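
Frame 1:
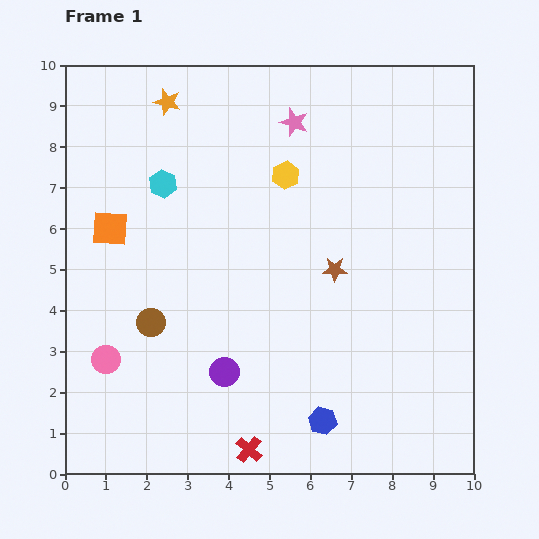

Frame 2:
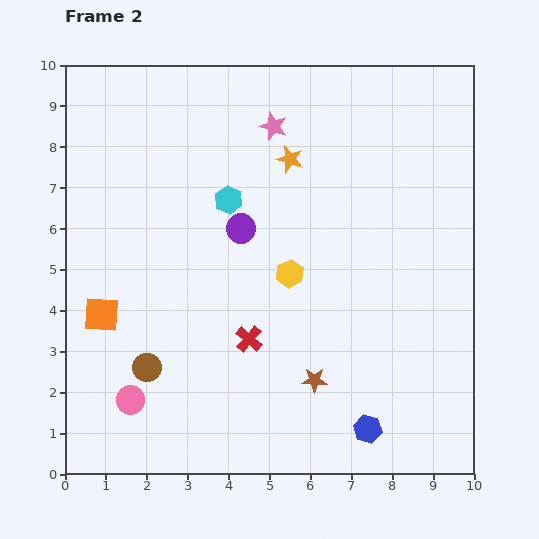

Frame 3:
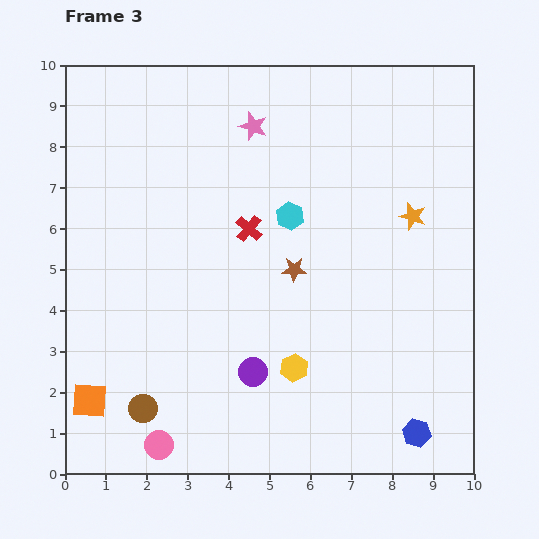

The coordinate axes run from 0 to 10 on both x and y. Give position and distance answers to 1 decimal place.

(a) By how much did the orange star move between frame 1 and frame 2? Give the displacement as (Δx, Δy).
(3.0, -1.4)

The orange star was at (2.5, 9.1) in frame 1 and (5.5, 7.7) in frame 2.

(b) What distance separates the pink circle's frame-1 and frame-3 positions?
2.5

The pink circle moved from (1.0, 2.8) to (2.3, 0.7), a distance of √(1.3² + 2.1²) ≈ 2.5.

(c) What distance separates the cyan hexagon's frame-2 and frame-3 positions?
1.6

The cyan hexagon moved from (4.0, 6.7) to (5.5, 6.3), a distance of √(1.5² + 0.4²) ≈ 1.6.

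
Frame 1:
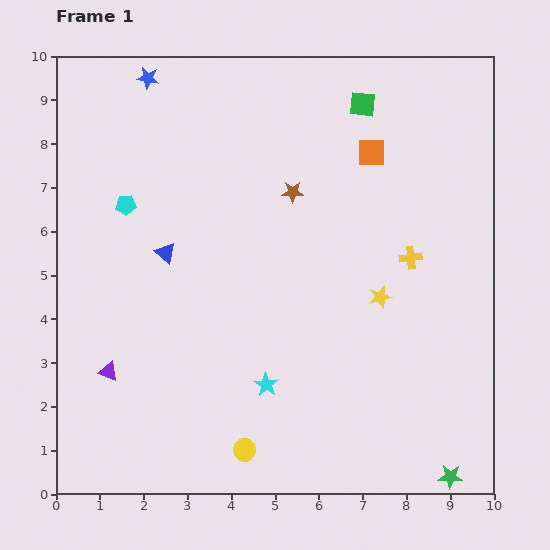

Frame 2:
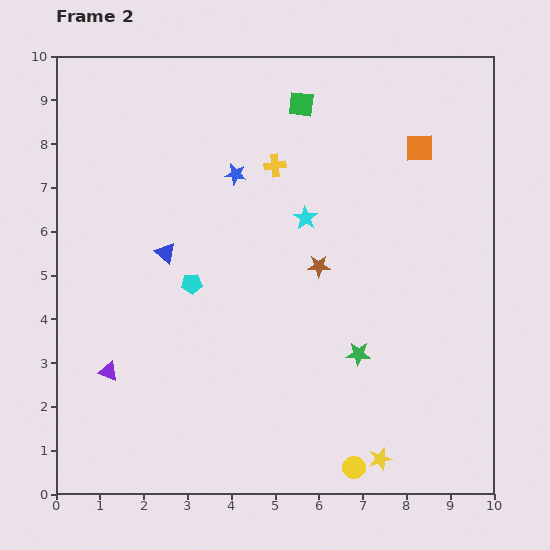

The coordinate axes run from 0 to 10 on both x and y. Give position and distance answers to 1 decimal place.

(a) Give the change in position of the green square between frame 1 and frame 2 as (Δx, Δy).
(-1.4, 0.0)

The green square was at (7.0, 8.9) in frame 1 and (5.6, 8.9) in frame 2.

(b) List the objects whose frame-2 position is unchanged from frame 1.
the purple triangle, the blue triangle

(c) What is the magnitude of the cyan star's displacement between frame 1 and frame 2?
3.9

The cyan star moved from (4.8, 2.5) to (5.7, 6.3), a distance of √(0.9² + 3.8²) ≈ 3.9.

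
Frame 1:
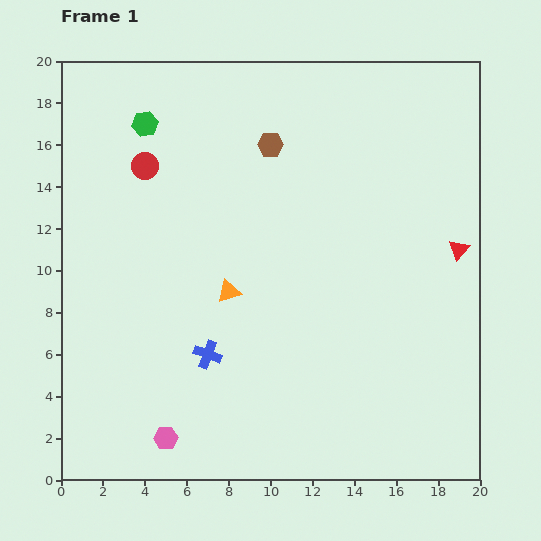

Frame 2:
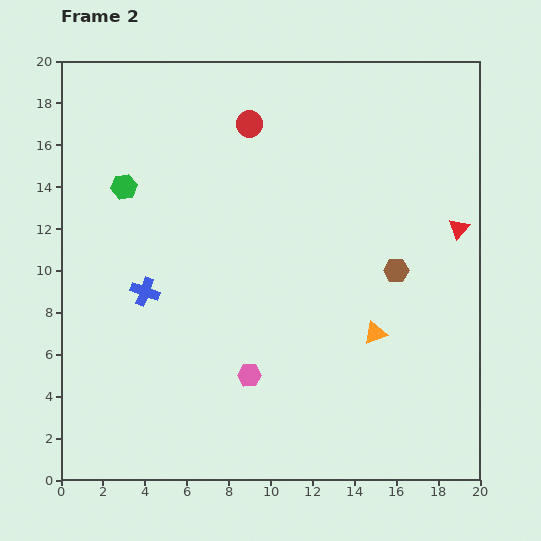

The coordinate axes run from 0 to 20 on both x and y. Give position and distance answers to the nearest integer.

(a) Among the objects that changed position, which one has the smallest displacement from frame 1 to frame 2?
the red triangle

(moved 1)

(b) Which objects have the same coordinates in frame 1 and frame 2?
none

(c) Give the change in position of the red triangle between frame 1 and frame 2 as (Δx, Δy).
(0, 1)

The red triangle was at (19, 11) in frame 1 and (19, 12) in frame 2.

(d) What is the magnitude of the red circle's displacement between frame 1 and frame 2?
5

The red circle moved from (4, 15) to (9, 17), a distance of √(5² + 2²) ≈ 5.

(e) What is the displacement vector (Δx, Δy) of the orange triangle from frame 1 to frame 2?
(7, -2)

The orange triangle was at (8, 9) in frame 1 and (15, 7) in frame 2.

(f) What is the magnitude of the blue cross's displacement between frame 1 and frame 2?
4

The blue cross moved from (7, 6) to (4, 9), a distance of √(3² + 3²) ≈ 4.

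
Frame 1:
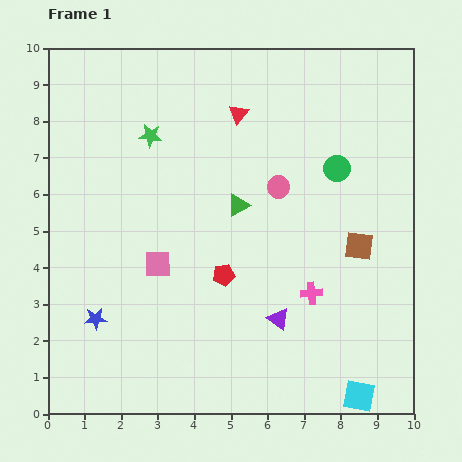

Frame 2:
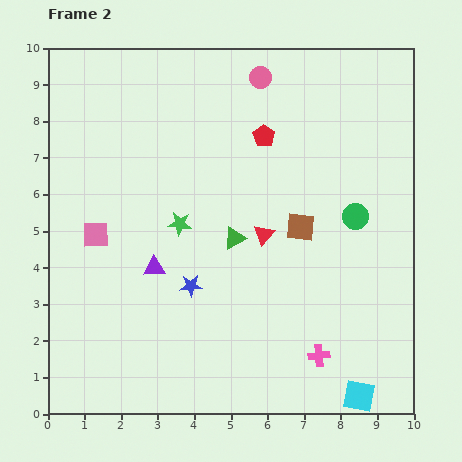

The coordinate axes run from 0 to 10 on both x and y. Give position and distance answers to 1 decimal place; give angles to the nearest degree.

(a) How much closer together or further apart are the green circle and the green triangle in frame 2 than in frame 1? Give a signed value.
+0.5

Distance in frame 1: 2.9. Distance in frame 2: 3.4.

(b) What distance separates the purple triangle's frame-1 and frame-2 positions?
3.7

The purple triangle moved from (6.3, 2.6) to (2.9, 4.0), a distance of √(3.4² + 1.4²) ≈ 3.7.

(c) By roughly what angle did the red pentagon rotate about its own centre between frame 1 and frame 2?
27° counter-clockwise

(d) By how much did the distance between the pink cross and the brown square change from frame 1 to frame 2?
+1.7

Distance in frame 1: 1.8. Distance in frame 2: 3.5.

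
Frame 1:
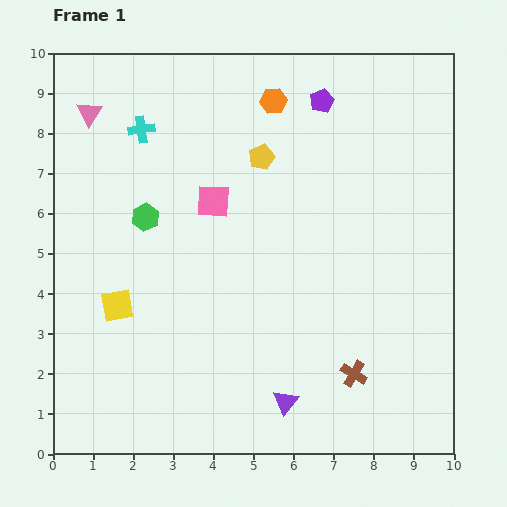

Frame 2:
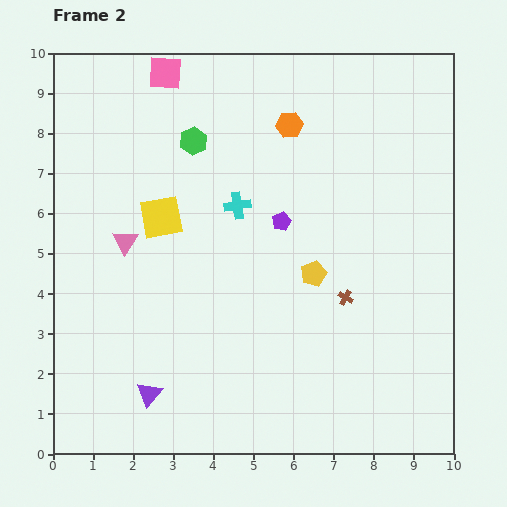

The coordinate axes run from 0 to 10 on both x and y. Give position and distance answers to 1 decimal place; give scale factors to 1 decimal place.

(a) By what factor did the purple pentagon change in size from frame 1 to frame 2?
0.8×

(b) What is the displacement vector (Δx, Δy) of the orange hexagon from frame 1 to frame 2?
(0.4, -0.6)

The orange hexagon was at (5.5, 8.8) in frame 1 and (5.9, 8.2) in frame 2.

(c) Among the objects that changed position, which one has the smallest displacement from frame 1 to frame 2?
the orange hexagon

(moved 0.7)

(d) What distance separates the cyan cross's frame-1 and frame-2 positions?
3.1

The cyan cross moved from (2.2, 8.1) to (4.6, 6.2), a distance of √(2.4² + 1.9²) ≈ 3.1.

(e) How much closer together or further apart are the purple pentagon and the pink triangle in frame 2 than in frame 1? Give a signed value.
-1.9

Distance in frame 1: 5.8. Distance in frame 2: 3.9.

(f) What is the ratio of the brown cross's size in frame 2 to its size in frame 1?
0.6×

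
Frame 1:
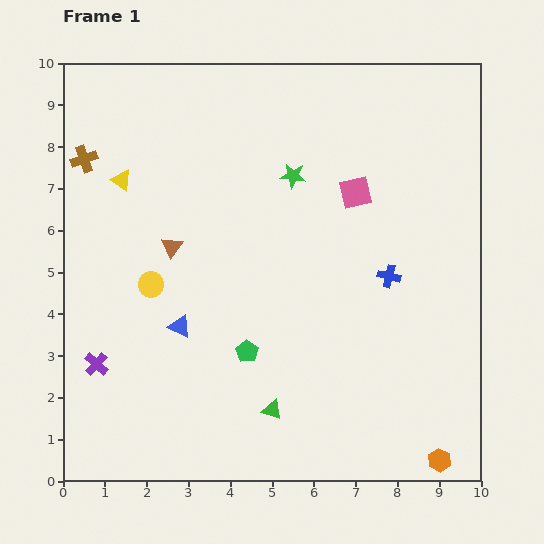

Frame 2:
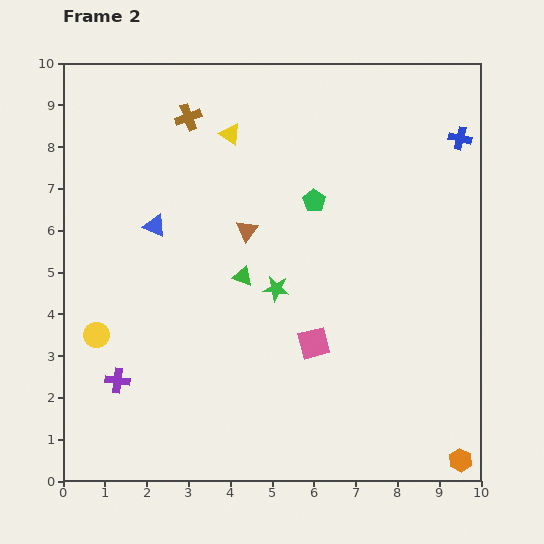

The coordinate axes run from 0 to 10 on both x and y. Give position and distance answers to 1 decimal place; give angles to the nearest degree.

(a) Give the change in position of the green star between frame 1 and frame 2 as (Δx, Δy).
(-0.4, -2.7)

The green star was at (5.5, 7.3) in frame 1 and (5.1, 4.6) in frame 2.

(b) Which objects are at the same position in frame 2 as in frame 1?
none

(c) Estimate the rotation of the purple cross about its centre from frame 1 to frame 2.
35° counter-clockwise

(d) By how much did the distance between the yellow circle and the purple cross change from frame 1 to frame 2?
-1.1

Distance in frame 1: 2.3. Distance in frame 2: 1.2.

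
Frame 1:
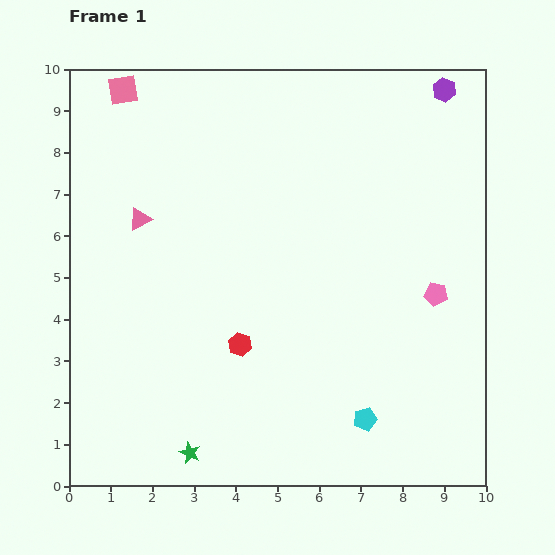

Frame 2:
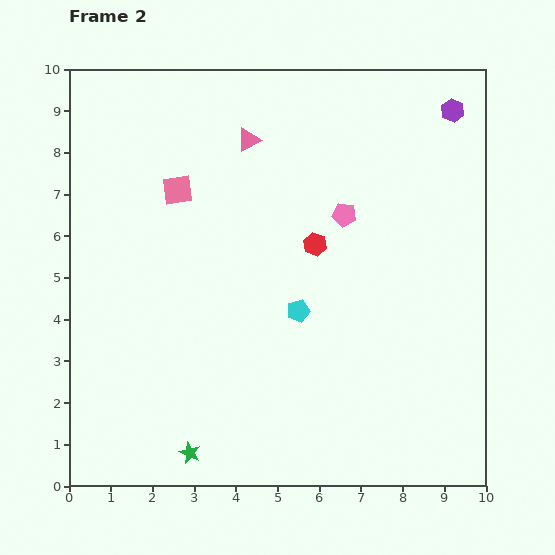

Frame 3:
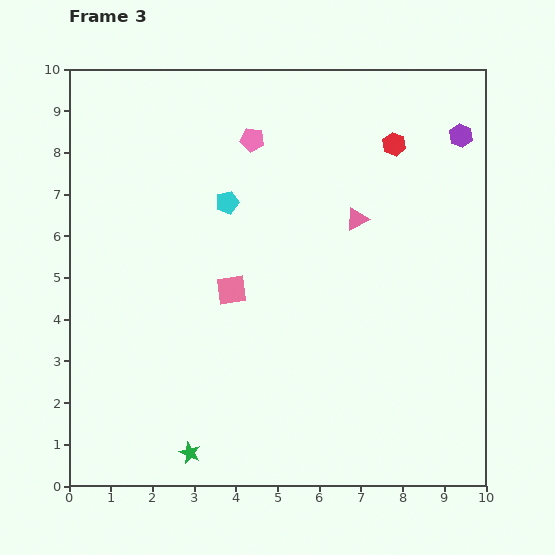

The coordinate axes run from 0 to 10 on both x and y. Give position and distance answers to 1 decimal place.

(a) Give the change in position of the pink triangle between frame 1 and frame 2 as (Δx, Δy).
(2.6, 1.9)

The pink triangle was at (1.7, 6.4) in frame 1 and (4.3, 8.3) in frame 2.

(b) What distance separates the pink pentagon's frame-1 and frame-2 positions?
2.9

The pink pentagon moved from (8.8, 4.6) to (6.6, 6.5), a distance of √(2.2² + 1.9²) ≈ 2.9.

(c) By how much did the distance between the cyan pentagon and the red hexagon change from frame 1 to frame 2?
-1.9

Distance in frame 1: 3.5. Distance in frame 2: 1.6.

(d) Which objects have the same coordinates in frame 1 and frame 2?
the green star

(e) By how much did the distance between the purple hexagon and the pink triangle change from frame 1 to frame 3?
-4.7

Distance in frame 1: 7.9. Distance in frame 3: 3.2.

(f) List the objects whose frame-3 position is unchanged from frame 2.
the green star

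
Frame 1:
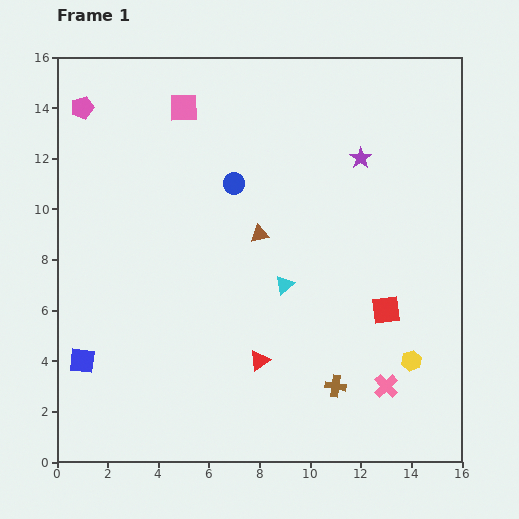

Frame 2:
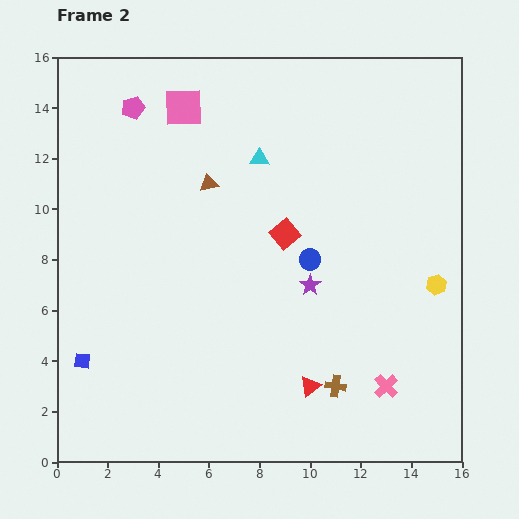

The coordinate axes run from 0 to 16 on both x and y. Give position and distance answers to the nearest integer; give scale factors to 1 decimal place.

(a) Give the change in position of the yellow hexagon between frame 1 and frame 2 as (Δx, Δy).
(1, 3)

The yellow hexagon was at (14, 4) in frame 1 and (15, 7) in frame 2.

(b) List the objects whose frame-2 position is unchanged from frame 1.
the brown cross, the blue square, the pink cross, the pink square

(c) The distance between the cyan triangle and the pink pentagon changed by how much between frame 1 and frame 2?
-6

Distance in frame 1: 11. Distance in frame 2: 5.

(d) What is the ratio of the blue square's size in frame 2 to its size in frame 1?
0.6×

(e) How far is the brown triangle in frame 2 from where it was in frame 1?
3

The brown triangle moved from (8, 9) to (6, 11), a distance of √(2² + 2²) ≈ 3.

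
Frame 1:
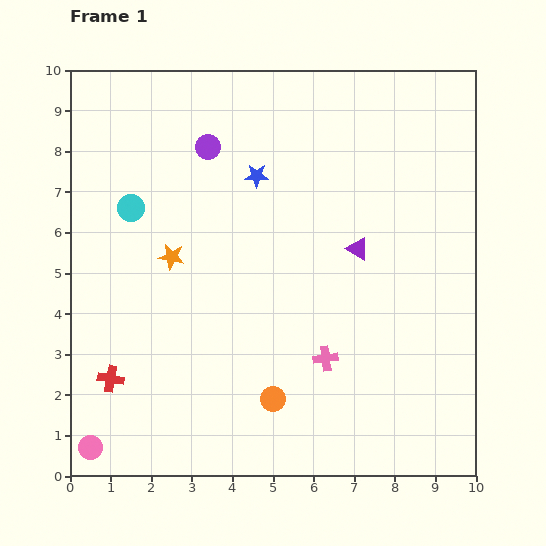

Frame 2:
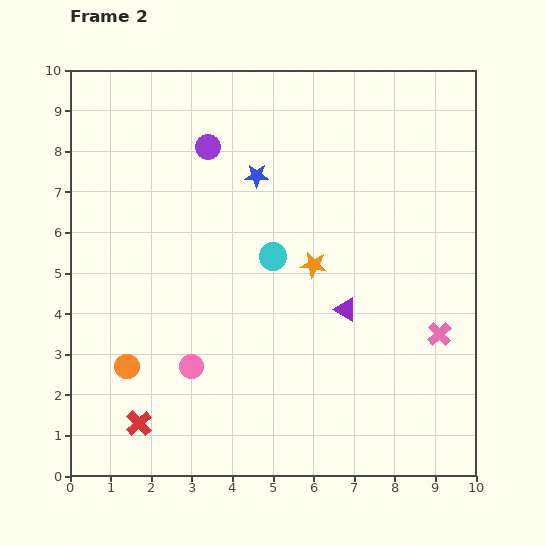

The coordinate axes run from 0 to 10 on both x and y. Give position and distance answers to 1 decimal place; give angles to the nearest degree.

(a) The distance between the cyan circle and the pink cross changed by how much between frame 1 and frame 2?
-1.6

Distance in frame 1: 6.1. Distance in frame 2: 4.5.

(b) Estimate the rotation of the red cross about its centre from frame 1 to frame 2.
37° clockwise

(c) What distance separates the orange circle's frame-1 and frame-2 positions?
3.7

The orange circle moved from (5.0, 1.9) to (1.4, 2.7), a distance of √(3.6² + 0.8²) ≈ 3.7.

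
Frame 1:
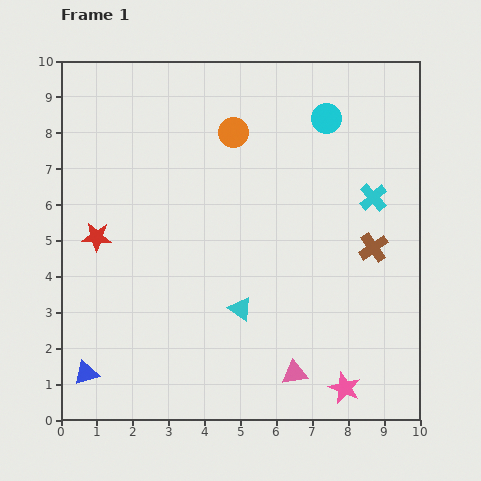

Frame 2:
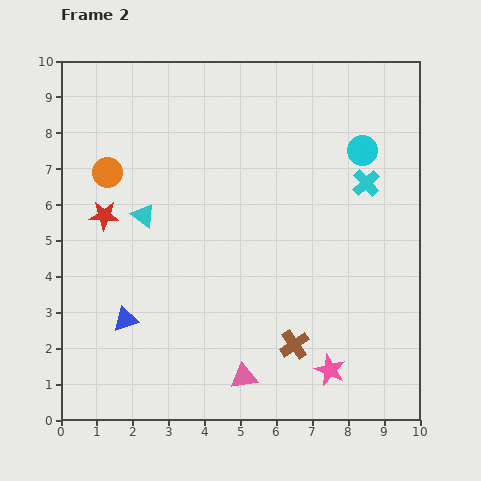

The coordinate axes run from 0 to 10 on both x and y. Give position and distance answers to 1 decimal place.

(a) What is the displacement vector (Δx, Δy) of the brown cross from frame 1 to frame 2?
(-2.2, -2.7)

The brown cross was at (8.7, 4.8) in frame 1 and (6.5, 2.1) in frame 2.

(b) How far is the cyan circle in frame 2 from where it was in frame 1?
1.3

The cyan circle moved from (7.4, 8.4) to (8.4, 7.5), a distance of √(1.0² + 0.9²) ≈ 1.3.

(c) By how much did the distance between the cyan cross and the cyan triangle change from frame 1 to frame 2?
+1.5

Distance in frame 1: 4.8. Distance in frame 2: 6.3.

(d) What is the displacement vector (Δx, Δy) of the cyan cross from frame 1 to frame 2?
(-0.2, 0.4)

The cyan cross was at (8.7, 6.2) in frame 1 and (8.5, 6.6) in frame 2.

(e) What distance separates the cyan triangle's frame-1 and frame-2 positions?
3.7

The cyan triangle moved from (5.0, 3.1) to (2.3, 5.7), a distance of √(2.7² + 2.6²) ≈ 3.7.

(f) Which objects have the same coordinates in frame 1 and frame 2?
none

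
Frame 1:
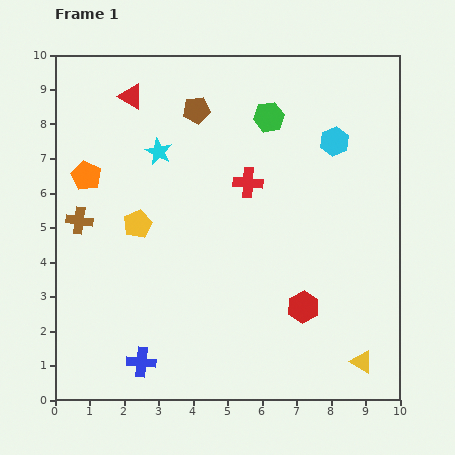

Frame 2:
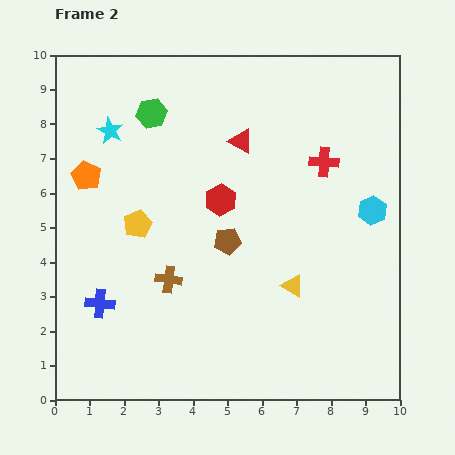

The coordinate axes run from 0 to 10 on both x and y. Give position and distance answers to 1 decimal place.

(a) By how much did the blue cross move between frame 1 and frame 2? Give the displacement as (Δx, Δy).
(-1.2, 1.7)

The blue cross was at (2.5, 1.1) in frame 1 and (1.3, 2.8) in frame 2.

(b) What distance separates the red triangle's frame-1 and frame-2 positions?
3.5

The red triangle moved from (2.2, 8.8) to (5.4, 7.5), a distance of √(3.2² + 1.3²) ≈ 3.5.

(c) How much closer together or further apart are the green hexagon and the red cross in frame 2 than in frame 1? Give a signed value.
+3.2

Distance in frame 1: 2.0. Distance in frame 2: 5.2.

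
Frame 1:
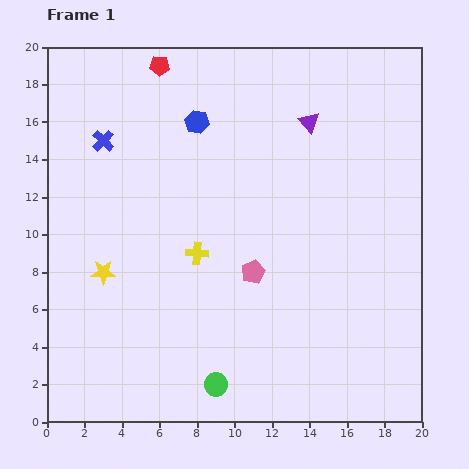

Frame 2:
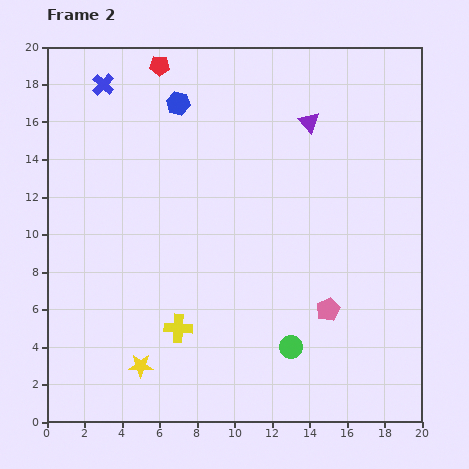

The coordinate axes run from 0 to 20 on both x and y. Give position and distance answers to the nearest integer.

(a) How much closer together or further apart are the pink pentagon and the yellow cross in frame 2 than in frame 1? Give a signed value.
+5

Distance in frame 1: 3. Distance in frame 2: 8.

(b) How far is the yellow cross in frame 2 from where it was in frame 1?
4

The yellow cross moved from (8, 9) to (7, 5), a distance of √(1² + 4²) ≈ 4.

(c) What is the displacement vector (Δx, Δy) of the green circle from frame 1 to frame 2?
(4, 2)

The green circle was at (9, 2) in frame 1 and (13, 4) in frame 2.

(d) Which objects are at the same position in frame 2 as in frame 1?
the purple triangle, the red pentagon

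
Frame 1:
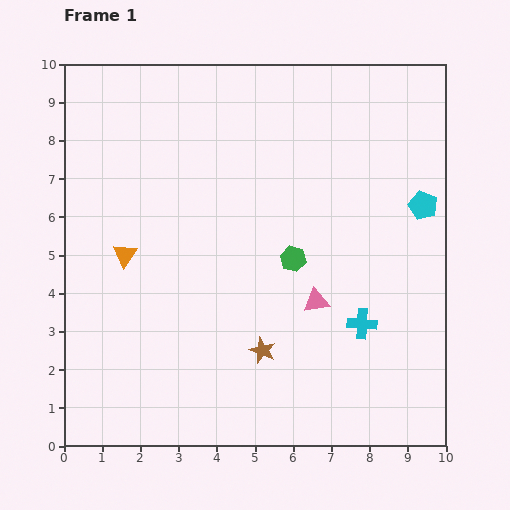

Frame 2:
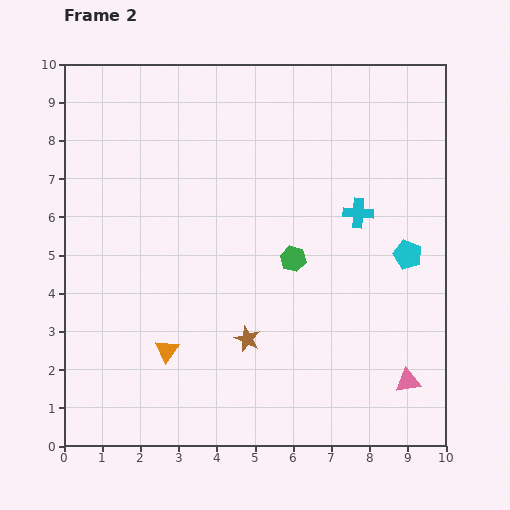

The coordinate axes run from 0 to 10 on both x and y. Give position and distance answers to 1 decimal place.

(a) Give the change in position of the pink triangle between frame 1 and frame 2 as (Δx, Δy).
(2.4, -2.1)

The pink triangle was at (6.6, 3.8) in frame 1 and (9.0, 1.7) in frame 2.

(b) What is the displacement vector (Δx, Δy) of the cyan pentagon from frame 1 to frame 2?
(-0.4, -1.3)

The cyan pentagon was at (9.4, 6.3) in frame 1 and (9.0, 5.0) in frame 2.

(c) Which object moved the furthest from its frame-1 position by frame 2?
the pink triangle

(moved 3.2; next 2.9)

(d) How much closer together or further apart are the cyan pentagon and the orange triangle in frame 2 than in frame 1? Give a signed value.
-1.1

Distance in frame 1: 7.9. Distance in frame 2: 6.8.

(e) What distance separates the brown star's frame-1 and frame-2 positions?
0.5

The brown star moved from (5.2, 2.5) to (4.8, 2.8), a distance of √(0.4² + 0.3²) ≈ 0.5.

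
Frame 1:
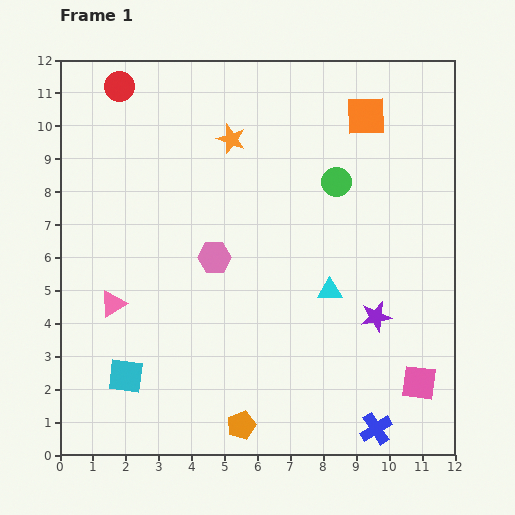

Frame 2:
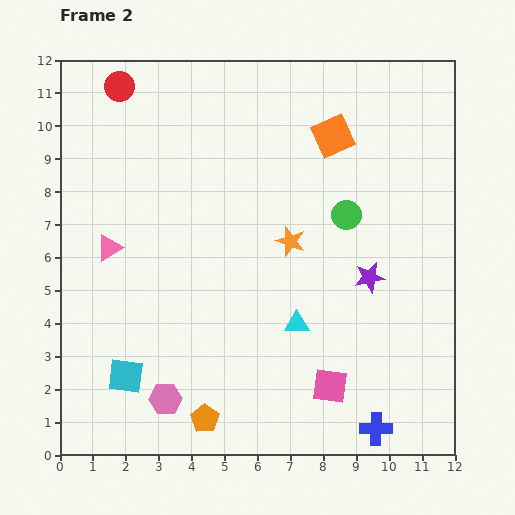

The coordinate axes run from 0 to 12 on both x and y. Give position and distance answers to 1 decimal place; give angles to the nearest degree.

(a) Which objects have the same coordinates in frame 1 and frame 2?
the blue cross, the cyan square, the red circle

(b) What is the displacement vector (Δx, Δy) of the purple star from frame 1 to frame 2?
(-0.2, 1.2)

The purple star was at (9.6, 4.2) in frame 1 and (9.4, 5.4) in frame 2.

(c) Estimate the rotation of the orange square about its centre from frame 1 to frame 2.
23° counter-clockwise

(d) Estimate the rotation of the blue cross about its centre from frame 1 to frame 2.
33° clockwise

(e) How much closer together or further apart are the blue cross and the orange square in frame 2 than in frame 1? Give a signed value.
-0.5

Distance in frame 1: 9.5. Distance in frame 2: 9.0.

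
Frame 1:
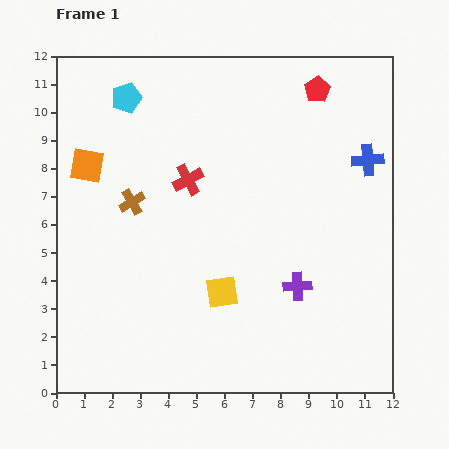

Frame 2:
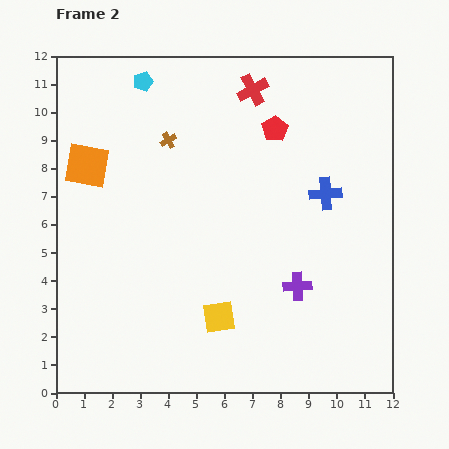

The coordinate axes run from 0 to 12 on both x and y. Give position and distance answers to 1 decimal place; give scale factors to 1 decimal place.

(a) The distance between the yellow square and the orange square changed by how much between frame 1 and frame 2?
+0.6

Distance in frame 1: 6.6. Distance in frame 2: 7.2.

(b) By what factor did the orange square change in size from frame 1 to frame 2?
1.3×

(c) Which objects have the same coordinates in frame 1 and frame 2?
the orange square, the purple cross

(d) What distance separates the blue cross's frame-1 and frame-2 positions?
1.9

The blue cross moved from (11.1, 8.3) to (9.6, 7.1), a distance of √(1.5² + 1.2²) ≈ 1.9.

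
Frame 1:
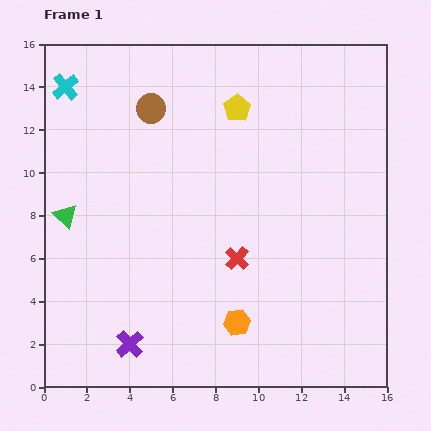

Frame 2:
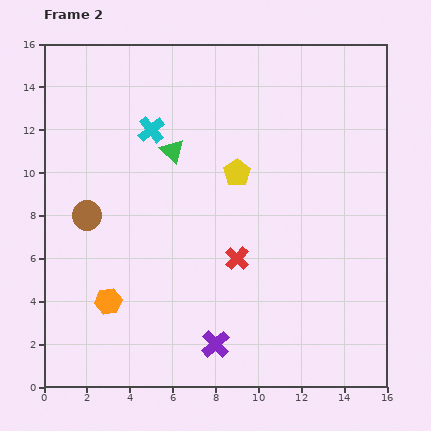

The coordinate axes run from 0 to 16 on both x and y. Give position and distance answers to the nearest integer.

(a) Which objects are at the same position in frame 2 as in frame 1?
the red cross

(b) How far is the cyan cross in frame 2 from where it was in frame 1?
4

The cyan cross moved from (1, 14) to (5, 12), a distance of √(4² + 2²) ≈ 4.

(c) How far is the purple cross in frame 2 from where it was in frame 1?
4

The purple cross moved from (4, 2) to (8, 2), a distance of √(4² + 0²) ≈ 4.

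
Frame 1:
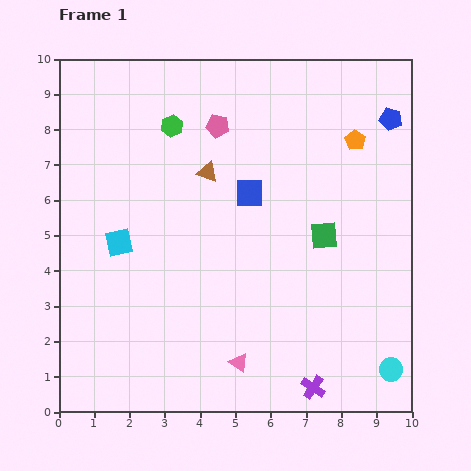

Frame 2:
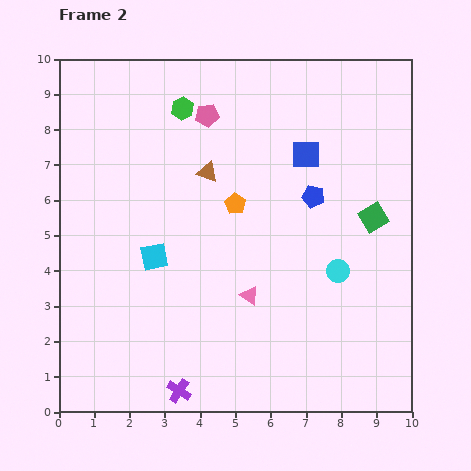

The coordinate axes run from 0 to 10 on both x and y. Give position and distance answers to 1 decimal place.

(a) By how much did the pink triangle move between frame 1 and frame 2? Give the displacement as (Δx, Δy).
(0.3, 1.9)

The pink triangle was at (5.1, 1.4) in frame 1 and (5.4, 3.3) in frame 2.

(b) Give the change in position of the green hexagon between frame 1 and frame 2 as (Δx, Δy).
(0.3, 0.5)

The green hexagon was at (3.2, 8.1) in frame 1 and (3.5, 8.6) in frame 2.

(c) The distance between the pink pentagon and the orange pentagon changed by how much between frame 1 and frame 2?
-1.3

Distance in frame 1: 3.9. Distance in frame 2: 2.6.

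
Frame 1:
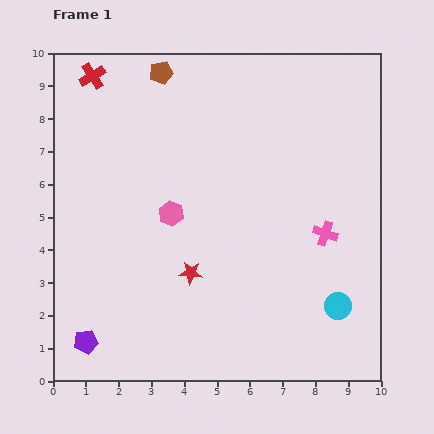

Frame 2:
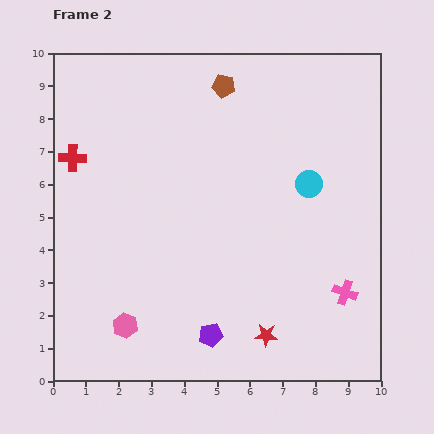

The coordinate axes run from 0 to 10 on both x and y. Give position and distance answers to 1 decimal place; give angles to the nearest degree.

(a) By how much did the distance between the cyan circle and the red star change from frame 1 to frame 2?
+0.2

Distance in frame 1: 4.6. Distance in frame 2: 4.8.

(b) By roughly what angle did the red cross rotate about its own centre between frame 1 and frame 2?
33° clockwise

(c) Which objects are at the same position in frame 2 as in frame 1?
none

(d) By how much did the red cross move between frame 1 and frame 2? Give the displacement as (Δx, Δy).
(-0.6, -2.5)

The red cross was at (1.2, 9.3) in frame 1 and (0.6, 6.8) in frame 2.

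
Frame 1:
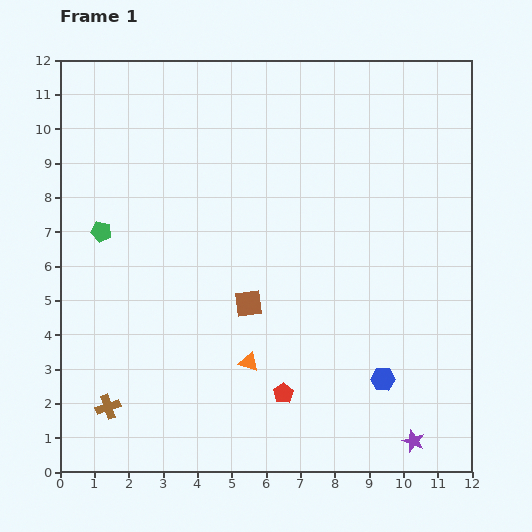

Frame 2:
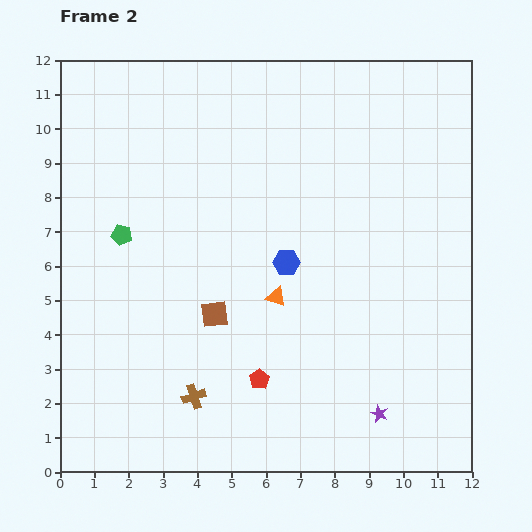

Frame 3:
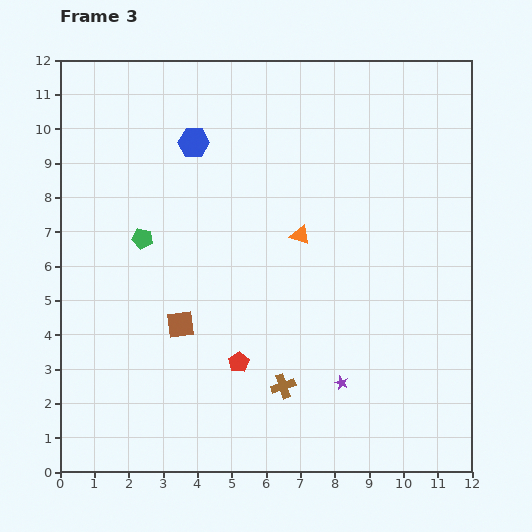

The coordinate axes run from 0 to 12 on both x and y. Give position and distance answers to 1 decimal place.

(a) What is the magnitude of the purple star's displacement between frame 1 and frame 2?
1.3

The purple star moved from (10.3, 0.9) to (9.3, 1.7), a distance of √(1.0² + 0.8²) ≈ 1.3.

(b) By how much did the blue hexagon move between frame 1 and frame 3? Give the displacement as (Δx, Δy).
(-5.5, 6.9)

The blue hexagon was at (9.4, 2.7) in frame 1 and (3.9, 9.6) in frame 3.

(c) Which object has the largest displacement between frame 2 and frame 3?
the blue hexagon

(moved 4.4; next 2.6)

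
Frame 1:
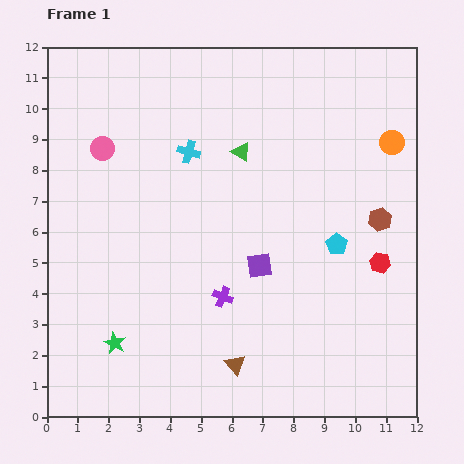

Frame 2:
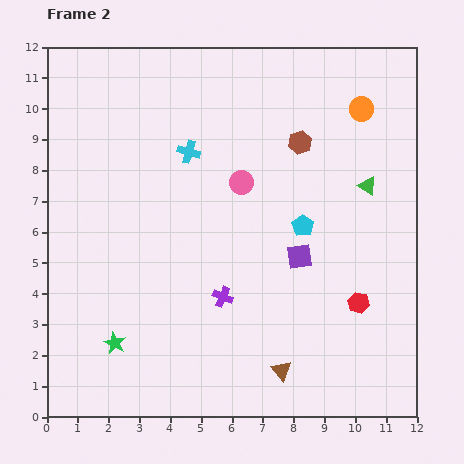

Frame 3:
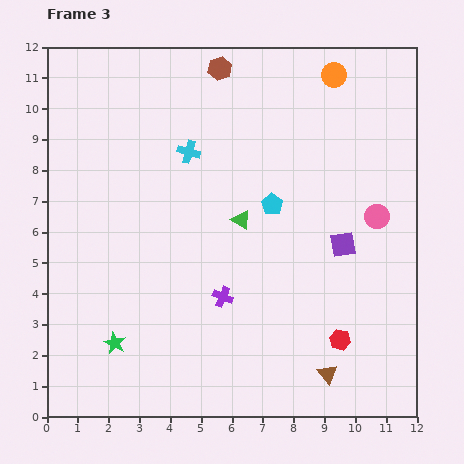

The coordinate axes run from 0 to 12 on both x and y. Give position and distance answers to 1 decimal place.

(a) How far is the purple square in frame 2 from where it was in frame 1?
1.3

The purple square moved from (6.9, 4.9) to (8.2, 5.2), a distance of √(1.3² + 0.3²) ≈ 1.3.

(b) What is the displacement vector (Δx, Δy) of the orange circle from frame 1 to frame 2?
(-1.0, 1.1)

The orange circle was at (11.2, 8.9) in frame 1 and (10.2, 10.0) in frame 2.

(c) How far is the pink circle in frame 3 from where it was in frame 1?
9.2

The pink circle moved from (1.8, 8.7) to (10.7, 6.5), a distance of √(8.9² + 2.2²) ≈ 9.2.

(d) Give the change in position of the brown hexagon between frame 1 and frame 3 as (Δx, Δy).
(-5.2, 4.9)

The brown hexagon was at (10.8, 6.4) in frame 1 and (5.6, 11.3) in frame 3.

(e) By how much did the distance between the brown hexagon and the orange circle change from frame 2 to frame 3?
+1.4

Distance in frame 2: 2.3. Distance in frame 3: 3.7.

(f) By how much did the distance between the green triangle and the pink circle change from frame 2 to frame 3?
+0.3

Distance in frame 2: 4.1. Distance in frame 3: 4.4.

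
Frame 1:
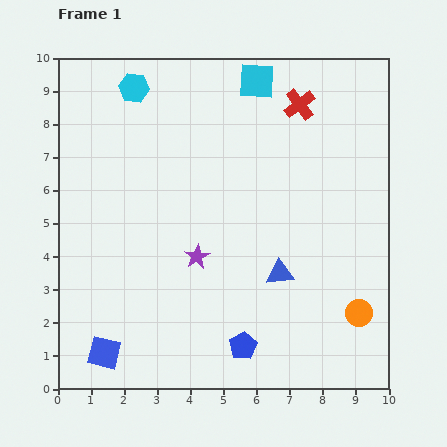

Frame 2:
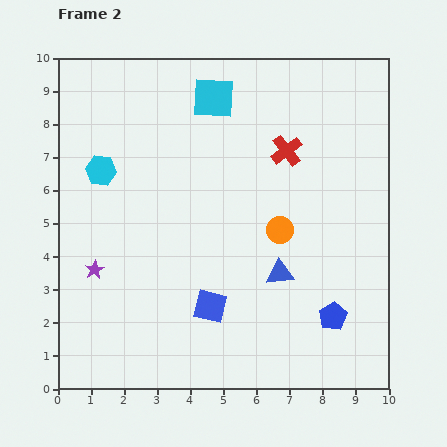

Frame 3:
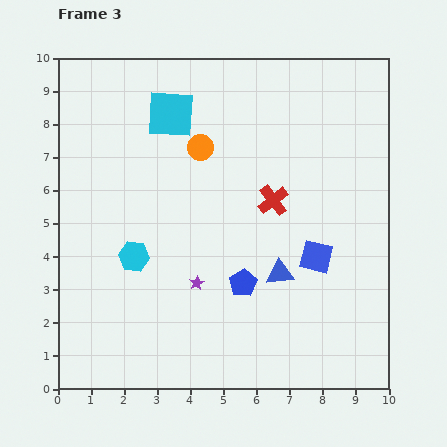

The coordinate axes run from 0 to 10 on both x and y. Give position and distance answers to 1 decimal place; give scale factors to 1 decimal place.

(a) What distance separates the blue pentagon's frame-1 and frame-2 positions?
2.8

The blue pentagon moved from (5.6, 1.3) to (8.3, 2.2), a distance of √(2.7² + 0.9²) ≈ 2.8.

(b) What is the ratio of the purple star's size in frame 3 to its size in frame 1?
0.6×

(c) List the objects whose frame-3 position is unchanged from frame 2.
the blue triangle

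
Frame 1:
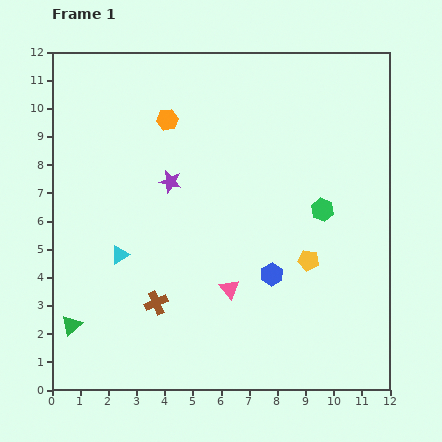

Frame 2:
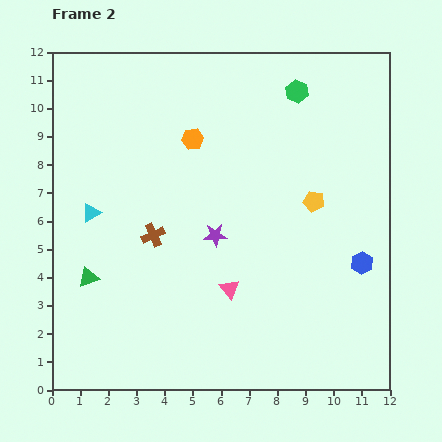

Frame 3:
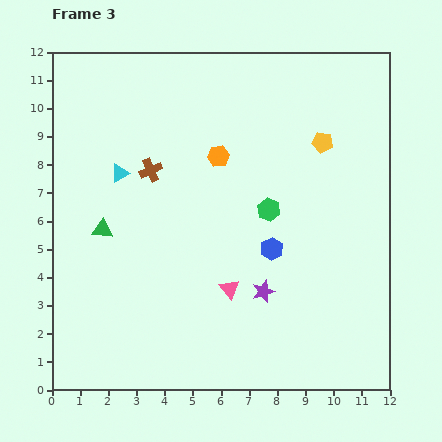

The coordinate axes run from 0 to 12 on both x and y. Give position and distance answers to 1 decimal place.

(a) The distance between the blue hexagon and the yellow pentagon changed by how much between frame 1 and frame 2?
+1.4

Distance in frame 1: 1.4. Distance in frame 2: 2.8.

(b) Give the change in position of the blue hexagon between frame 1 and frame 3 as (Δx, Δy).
(0.0, 0.9)

The blue hexagon was at (7.8, 4.1) in frame 1 and (7.8, 5.0) in frame 3.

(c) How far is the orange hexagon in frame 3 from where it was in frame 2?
1.1

The orange hexagon moved from (5.0, 8.9) to (5.9, 8.3), a distance of √(0.9² + 0.6²) ≈ 1.1.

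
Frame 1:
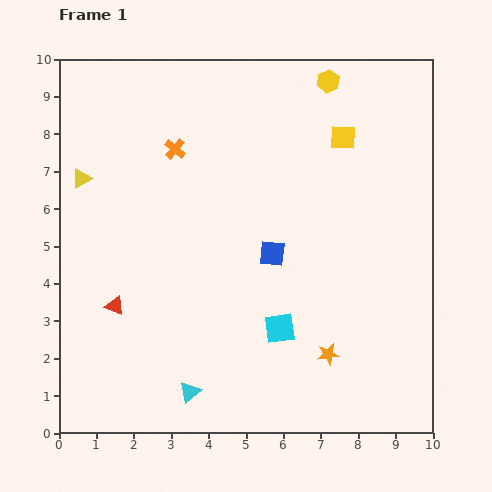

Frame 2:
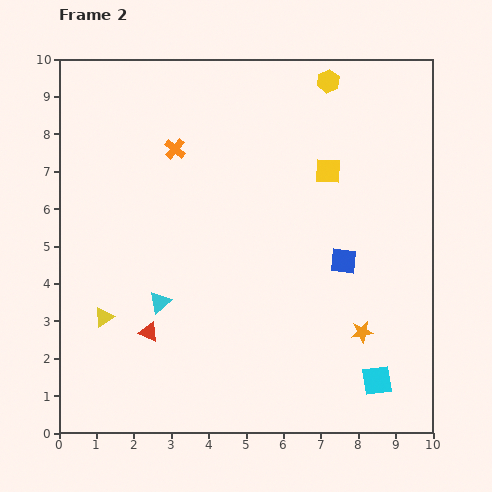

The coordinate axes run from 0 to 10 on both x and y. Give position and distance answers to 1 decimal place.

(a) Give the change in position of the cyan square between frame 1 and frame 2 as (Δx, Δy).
(2.6, -1.4)

The cyan square was at (5.9, 2.8) in frame 1 and (8.5, 1.4) in frame 2.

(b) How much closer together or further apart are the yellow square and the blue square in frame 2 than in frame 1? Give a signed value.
-1.2

Distance in frame 1: 3.6. Distance in frame 2: 2.4.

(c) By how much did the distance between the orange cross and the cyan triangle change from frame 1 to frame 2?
-2.4

Distance in frame 1: 6.5. Distance in frame 2: 4.1.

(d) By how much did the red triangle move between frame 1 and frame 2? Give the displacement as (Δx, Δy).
(0.9, -0.7)

The red triangle was at (1.5, 3.4) in frame 1 and (2.4, 2.7) in frame 2.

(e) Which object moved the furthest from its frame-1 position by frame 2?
the yellow triangle

(moved 3.7; next 3.0)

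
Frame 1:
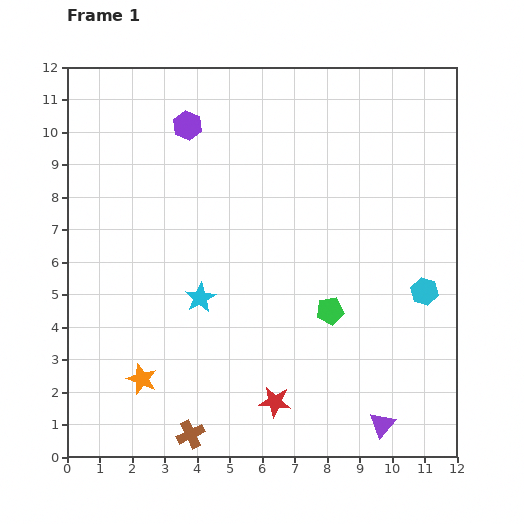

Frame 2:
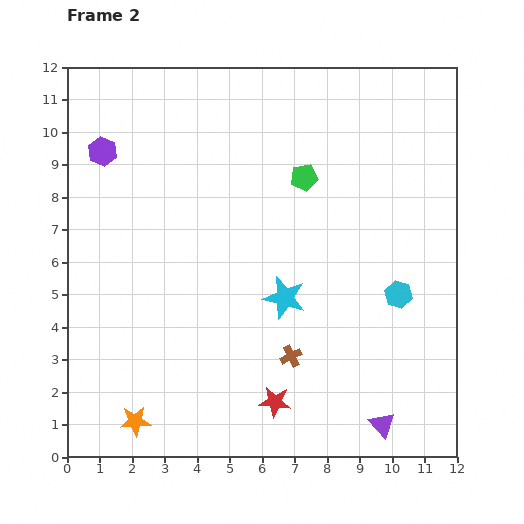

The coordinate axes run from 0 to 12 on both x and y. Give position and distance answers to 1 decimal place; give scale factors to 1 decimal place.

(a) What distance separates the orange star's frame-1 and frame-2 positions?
1.3

The orange star moved from (2.3, 2.4) to (2.1, 1.1), a distance of √(0.2² + 1.3²) ≈ 1.3.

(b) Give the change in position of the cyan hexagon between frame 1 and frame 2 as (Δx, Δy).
(-0.8, -0.1)

The cyan hexagon was at (11.0, 5.1) in frame 1 and (10.2, 5.0) in frame 2.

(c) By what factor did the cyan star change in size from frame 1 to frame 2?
1.4×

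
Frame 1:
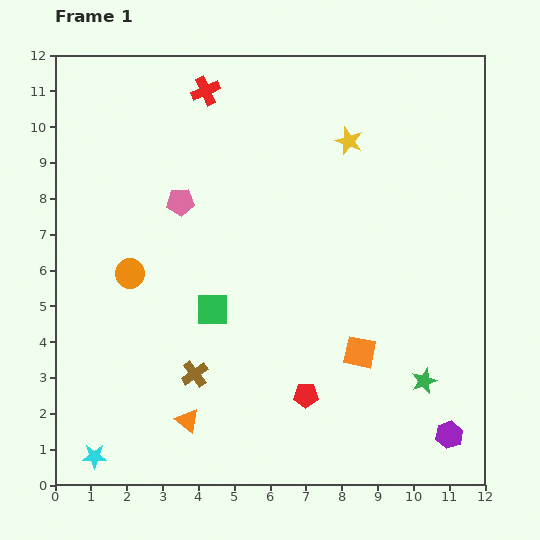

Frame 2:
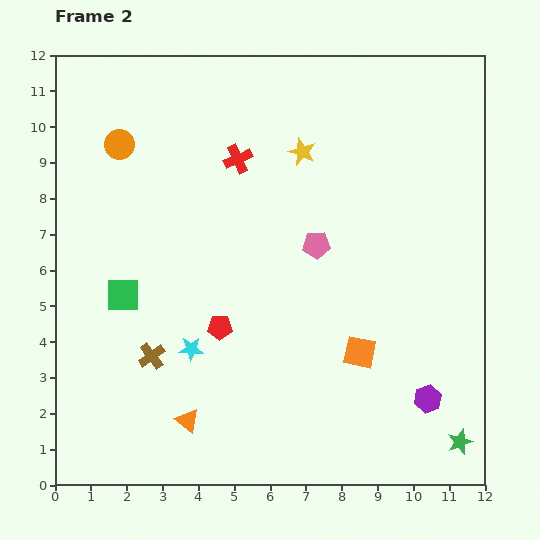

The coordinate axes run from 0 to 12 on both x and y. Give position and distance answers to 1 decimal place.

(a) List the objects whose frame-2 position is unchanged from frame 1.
the orange triangle, the orange square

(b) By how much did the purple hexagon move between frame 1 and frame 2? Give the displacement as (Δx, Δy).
(-0.6, 1.0)

The purple hexagon was at (11.0, 1.4) in frame 1 and (10.4, 2.4) in frame 2.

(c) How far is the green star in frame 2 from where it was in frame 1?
2.0

The green star moved from (10.3, 2.9) to (11.3, 1.2), a distance of √(1.0² + 1.7²) ≈ 2.0.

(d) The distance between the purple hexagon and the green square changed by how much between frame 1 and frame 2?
+1.5

Distance in frame 1: 7.5. Distance in frame 2: 9.0.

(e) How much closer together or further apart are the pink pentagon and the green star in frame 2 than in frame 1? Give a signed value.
-1.6

Distance in frame 1: 8.4. Distance in frame 2: 6.8.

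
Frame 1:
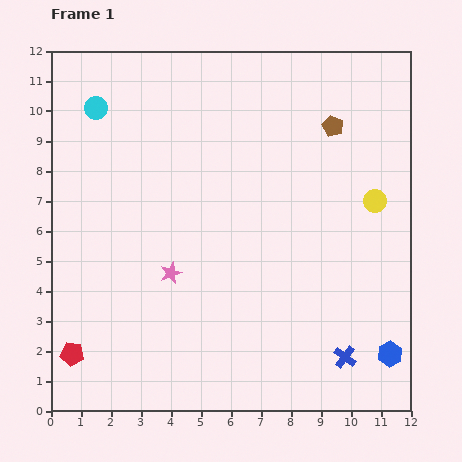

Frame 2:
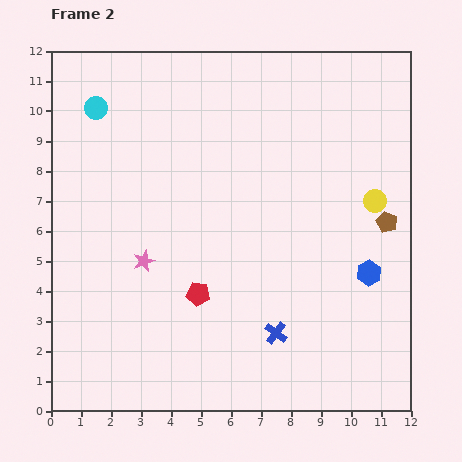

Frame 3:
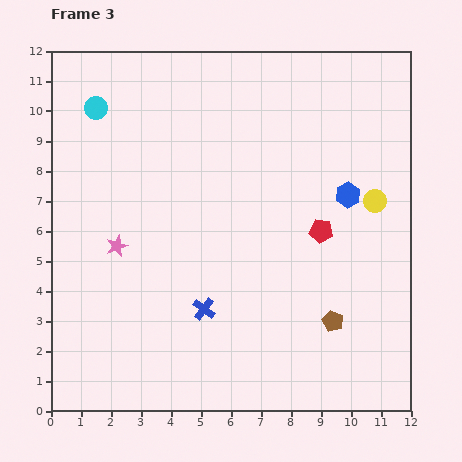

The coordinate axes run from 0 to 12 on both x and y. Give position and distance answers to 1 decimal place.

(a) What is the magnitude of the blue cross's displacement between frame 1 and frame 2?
2.4

The blue cross moved from (9.8, 1.8) to (7.5, 2.6), a distance of √(2.3² + 0.8²) ≈ 2.4.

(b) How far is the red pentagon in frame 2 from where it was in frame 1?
4.7

The red pentagon moved from (0.7, 1.9) to (4.9, 3.9), a distance of √(4.2² + 2.0²) ≈ 4.7.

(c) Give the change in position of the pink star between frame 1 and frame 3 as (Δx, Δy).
(-1.8, 0.9)

The pink star was at (4.0, 4.6) in frame 1 and (2.2, 5.5) in frame 3.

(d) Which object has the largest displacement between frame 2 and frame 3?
the red pentagon

(moved 4.6; next 3.8)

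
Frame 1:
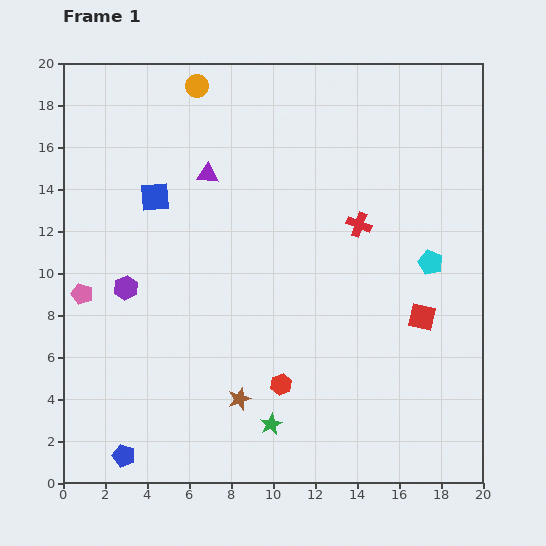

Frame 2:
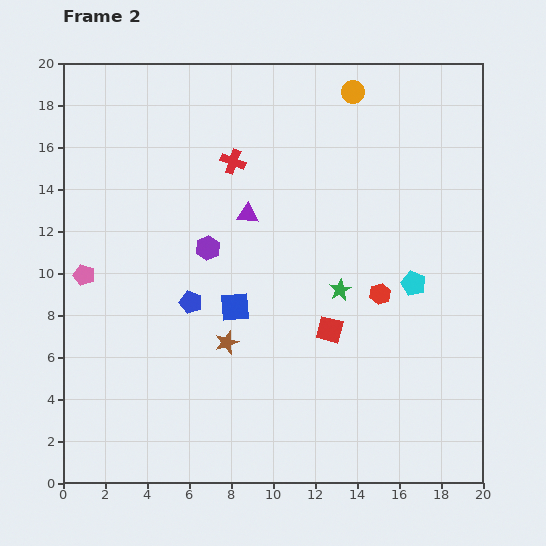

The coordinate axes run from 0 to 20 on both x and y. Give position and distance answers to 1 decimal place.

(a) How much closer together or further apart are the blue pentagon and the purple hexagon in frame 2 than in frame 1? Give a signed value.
-5.3

Distance in frame 1: 8.0. Distance in frame 2: 2.7.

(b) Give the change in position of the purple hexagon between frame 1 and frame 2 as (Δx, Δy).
(3.9, 1.9)

The purple hexagon was at (3.0, 9.3) in frame 1 and (6.9, 11.2) in frame 2.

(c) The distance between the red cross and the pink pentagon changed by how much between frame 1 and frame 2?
-4.7

Distance in frame 1: 13.6. Distance in frame 2: 8.9.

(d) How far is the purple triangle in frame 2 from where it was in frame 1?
2.7

The purple triangle moved from (6.9, 14.7) to (8.8, 12.8), a distance of √(1.9² + 1.9²) ≈ 2.7.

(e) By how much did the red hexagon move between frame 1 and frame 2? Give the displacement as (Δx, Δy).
(4.7, 4.3)

The red hexagon was at (10.4, 4.7) in frame 1 and (15.1, 9.0) in frame 2.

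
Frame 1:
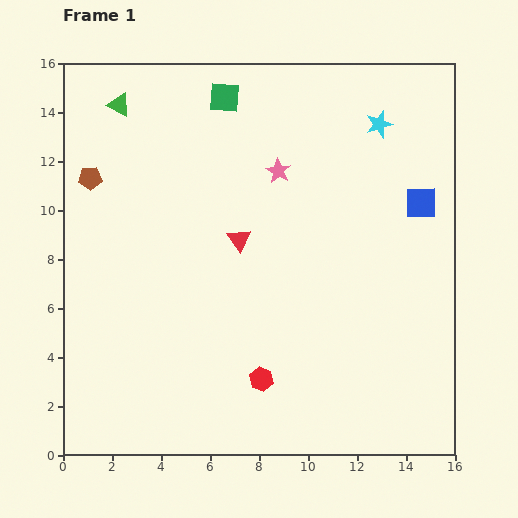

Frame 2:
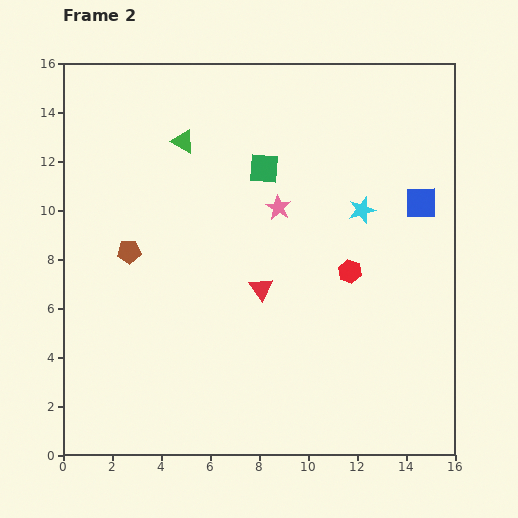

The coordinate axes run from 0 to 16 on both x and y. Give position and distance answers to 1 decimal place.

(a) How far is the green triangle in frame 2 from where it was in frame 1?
3.0

The green triangle moved from (2.3, 14.3) to (4.9, 12.8), a distance of √(2.6² + 1.5²) ≈ 3.0.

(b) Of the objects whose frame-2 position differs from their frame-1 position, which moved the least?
the pink star

(moved 1.5)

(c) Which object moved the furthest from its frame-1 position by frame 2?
the red hexagon

(moved 5.7; next 3.6)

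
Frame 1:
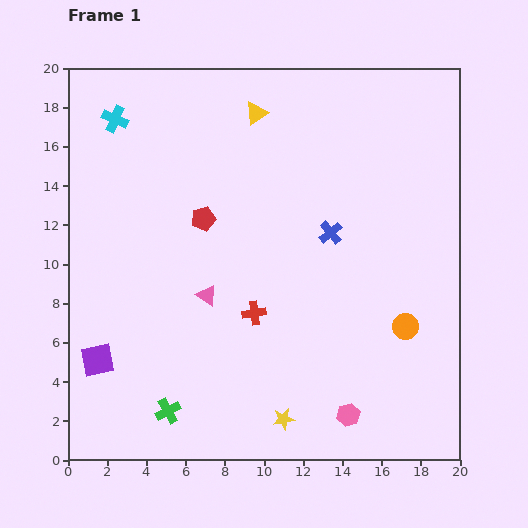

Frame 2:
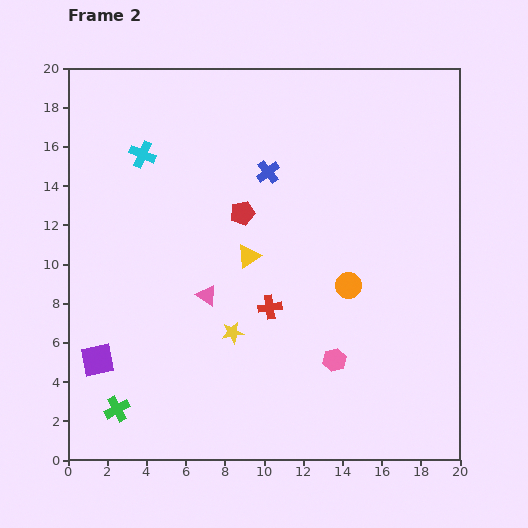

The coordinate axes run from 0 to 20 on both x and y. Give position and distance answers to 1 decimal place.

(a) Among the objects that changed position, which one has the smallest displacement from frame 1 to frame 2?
the red cross

(moved 0.9)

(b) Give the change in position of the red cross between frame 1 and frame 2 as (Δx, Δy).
(0.8, 0.3)

The red cross was at (9.5, 7.5) in frame 1 and (10.3, 7.8) in frame 2.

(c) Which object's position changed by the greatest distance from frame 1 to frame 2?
the yellow triangle

(moved 7.3; next 5.1)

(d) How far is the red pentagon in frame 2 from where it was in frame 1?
2.0

The red pentagon moved from (6.9, 12.3) to (8.9, 12.6), a distance of √(2.0² + 0.3²) ≈ 2.0.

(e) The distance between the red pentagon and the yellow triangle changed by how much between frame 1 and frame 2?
-3.8

Distance in frame 1: 6.0. Distance in frame 2: 2.2.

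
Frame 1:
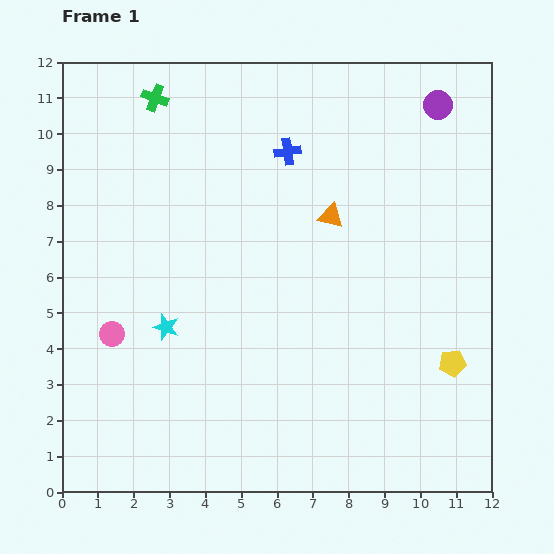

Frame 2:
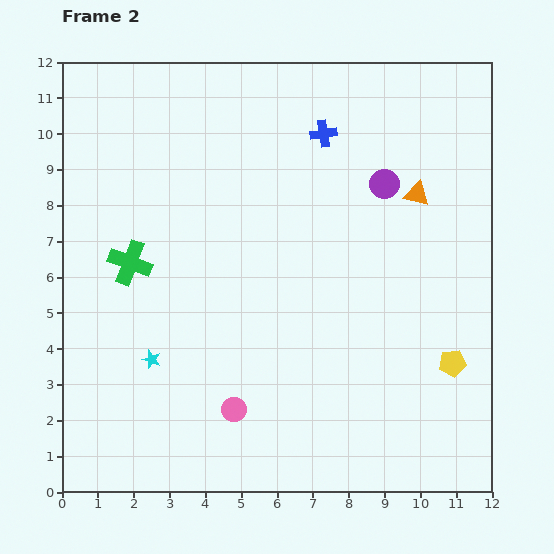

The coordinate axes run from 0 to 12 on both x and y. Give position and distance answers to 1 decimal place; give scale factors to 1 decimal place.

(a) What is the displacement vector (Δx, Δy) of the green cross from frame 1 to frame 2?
(-0.7, -4.6)

The green cross was at (2.6, 11.0) in frame 1 and (1.9, 6.4) in frame 2.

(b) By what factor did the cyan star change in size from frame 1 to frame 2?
0.7×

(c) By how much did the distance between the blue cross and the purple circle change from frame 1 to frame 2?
-2.2

Distance in frame 1: 4.4. Distance in frame 2: 2.2.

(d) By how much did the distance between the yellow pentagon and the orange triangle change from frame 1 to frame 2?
-0.5

Distance in frame 1: 5.3. Distance in frame 2: 4.8.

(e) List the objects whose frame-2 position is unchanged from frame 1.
the yellow pentagon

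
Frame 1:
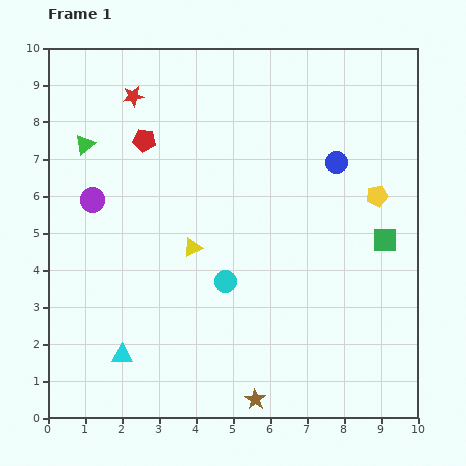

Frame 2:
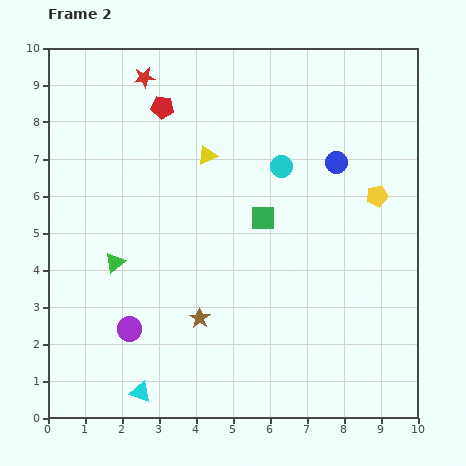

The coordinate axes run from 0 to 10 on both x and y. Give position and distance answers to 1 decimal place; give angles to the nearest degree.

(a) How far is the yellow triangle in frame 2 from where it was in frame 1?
2.5

The yellow triangle moved from (3.9, 4.6) to (4.3, 7.1), a distance of √(0.4² + 2.5²) ≈ 2.5.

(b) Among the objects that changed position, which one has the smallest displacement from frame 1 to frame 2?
the red star

(moved 0.6)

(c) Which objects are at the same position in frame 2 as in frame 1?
the yellow pentagon, the blue circle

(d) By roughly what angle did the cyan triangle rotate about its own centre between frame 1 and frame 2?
16° clockwise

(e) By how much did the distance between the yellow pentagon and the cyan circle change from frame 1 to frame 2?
-2.0

Distance in frame 1: 4.7. Distance in frame 2: 2.7.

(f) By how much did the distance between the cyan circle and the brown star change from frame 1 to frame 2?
+1.4

Distance in frame 1: 3.3. Distance in frame 2: 4.7.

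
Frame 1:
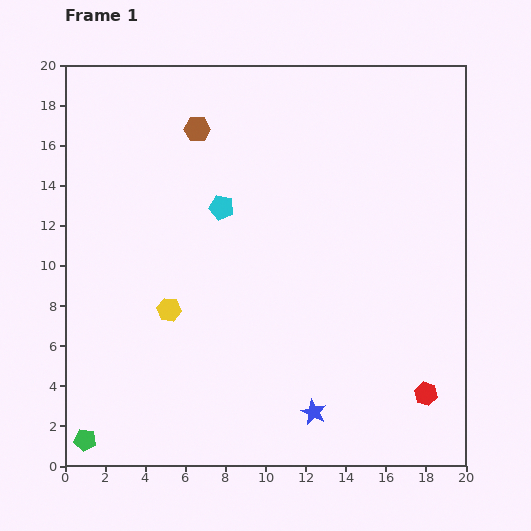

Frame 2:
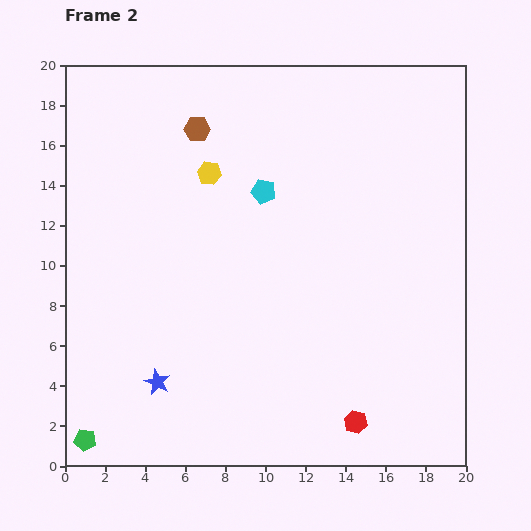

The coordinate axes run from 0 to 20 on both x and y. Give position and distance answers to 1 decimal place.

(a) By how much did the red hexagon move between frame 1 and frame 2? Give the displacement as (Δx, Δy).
(-3.5, -1.4)

The red hexagon was at (18.0, 3.6) in frame 1 and (14.5, 2.2) in frame 2.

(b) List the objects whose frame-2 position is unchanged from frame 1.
the brown hexagon, the green pentagon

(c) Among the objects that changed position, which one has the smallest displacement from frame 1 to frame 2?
the cyan pentagon

(moved 2.2)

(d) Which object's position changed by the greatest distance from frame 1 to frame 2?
the blue star

(moved 7.9; next 7.1)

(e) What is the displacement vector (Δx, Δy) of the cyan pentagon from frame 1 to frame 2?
(2.1, 0.8)

The cyan pentagon was at (7.8, 12.9) in frame 1 and (9.9, 13.7) in frame 2.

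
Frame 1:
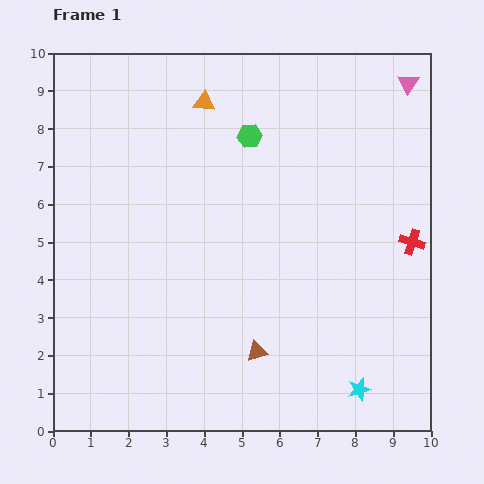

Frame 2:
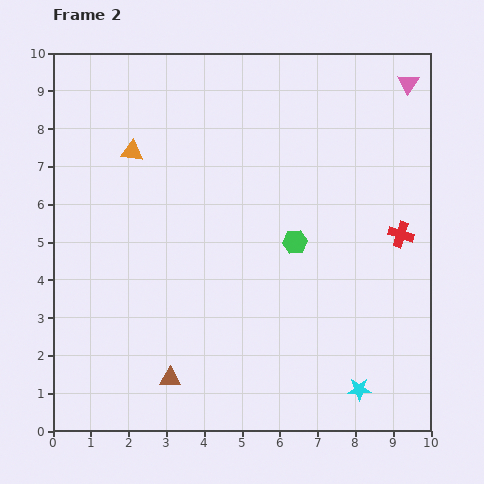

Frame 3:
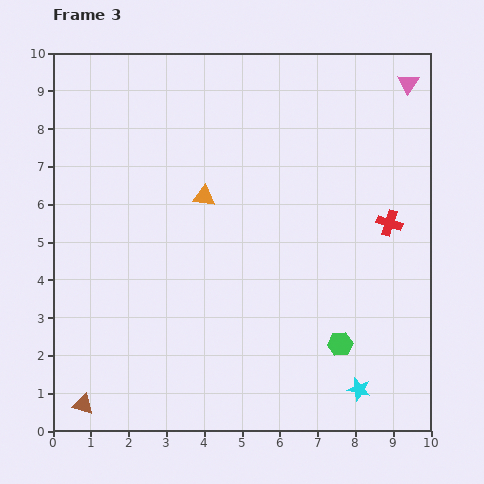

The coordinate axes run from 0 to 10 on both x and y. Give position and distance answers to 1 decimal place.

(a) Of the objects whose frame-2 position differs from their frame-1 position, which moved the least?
the red cross

(moved 0.4)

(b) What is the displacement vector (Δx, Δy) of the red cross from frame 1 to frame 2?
(-0.3, 0.2)

The red cross was at (9.5, 5.0) in frame 1 and (9.2, 5.2) in frame 2.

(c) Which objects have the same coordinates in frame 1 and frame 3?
the cyan star, the pink triangle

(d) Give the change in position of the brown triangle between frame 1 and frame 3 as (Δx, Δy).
(-4.6, -1.4)

The brown triangle was at (5.4, 2.1) in frame 1 and (0.8, 0.7) in frame 3.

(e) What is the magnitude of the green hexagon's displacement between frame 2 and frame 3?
3.0

The green hexagon moved from (6.4, 5.0) to (7.6, 2.3), a distance of √(1.2² + 2.7²) ≈ 3.0.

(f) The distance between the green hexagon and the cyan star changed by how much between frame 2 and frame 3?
-3.0

Distance in frame 2: 4.3. Distance in frame 3: 1.3.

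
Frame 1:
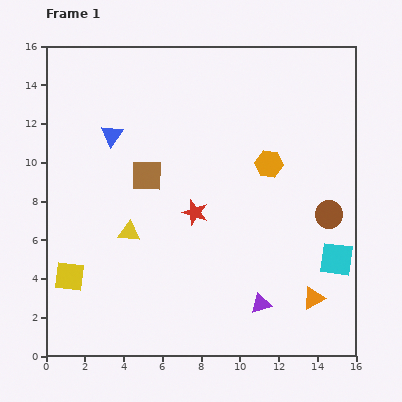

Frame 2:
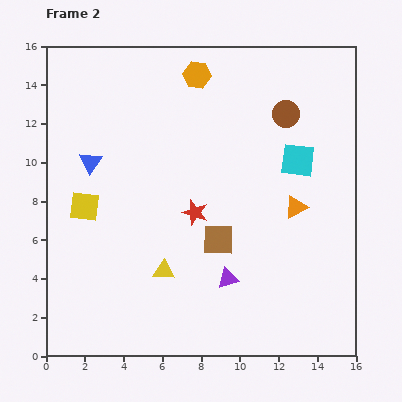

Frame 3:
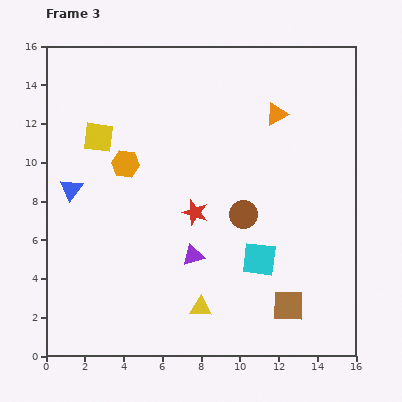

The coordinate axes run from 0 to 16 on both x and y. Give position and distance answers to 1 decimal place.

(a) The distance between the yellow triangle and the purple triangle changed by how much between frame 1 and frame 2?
-4.4

Distance in frame 1: 7.7. Distance in frame 2: 3.3.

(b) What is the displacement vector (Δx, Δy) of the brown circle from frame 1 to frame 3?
(-4.4, 0.0)

The brown circle was at (14.6, 7.3) in frame 1 and (10.2, 7.3) in frame 3.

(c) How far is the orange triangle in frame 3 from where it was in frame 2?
4.9

The orange triangle moved from (12.9, 7.7) to (11.9, 12.5), a distance of √(1.0² + 4.8²) ≈ 4.9.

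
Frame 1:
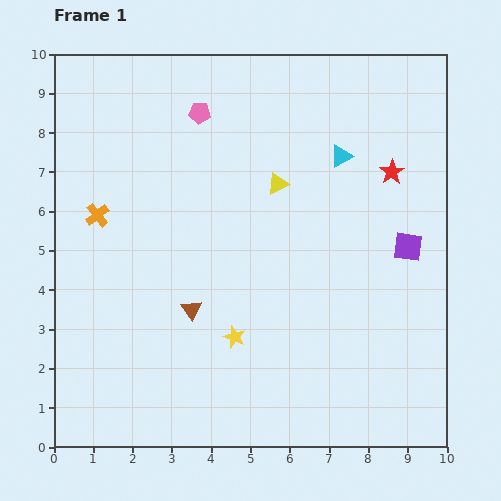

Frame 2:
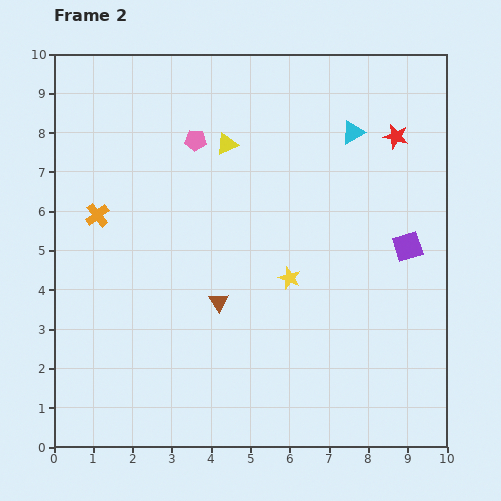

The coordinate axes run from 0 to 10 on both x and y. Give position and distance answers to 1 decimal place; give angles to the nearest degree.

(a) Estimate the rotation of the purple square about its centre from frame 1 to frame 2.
26° counter-clockwise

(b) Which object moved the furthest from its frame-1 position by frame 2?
the yellow star

(moved 2.1; next 1.6)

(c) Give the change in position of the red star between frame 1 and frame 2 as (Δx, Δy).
(0.1, 0.9)

The red star was at (8.6, 7.0) in frame 1 and (8.7, 7.9) in frame 2.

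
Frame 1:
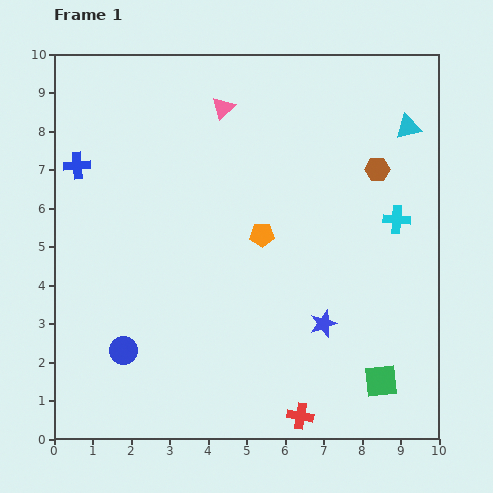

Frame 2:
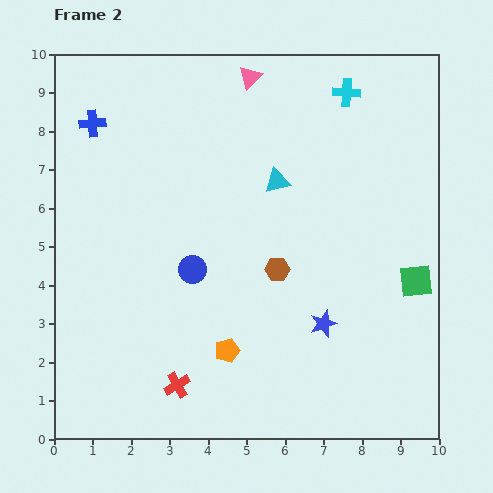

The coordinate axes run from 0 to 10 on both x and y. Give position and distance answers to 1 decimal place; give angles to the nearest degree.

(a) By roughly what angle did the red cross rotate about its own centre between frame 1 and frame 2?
39° counter-clockwise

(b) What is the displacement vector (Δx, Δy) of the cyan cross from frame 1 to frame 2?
(-1.3, 3.3)

The cyan cross was at (8.9, 5.7) in frame 1 and (7.6, 9.0) in frame 2.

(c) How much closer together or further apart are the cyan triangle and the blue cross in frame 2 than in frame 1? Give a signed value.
-3.7

Distance in frame 1: 8.7. Distance in frame 2: 5.0.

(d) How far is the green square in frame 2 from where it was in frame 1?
2.8

The green square moved from (8.5, 1.5) to (9.4, 4.1), a distance of √(0.9² + 2.6²) ≈ 2.8.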